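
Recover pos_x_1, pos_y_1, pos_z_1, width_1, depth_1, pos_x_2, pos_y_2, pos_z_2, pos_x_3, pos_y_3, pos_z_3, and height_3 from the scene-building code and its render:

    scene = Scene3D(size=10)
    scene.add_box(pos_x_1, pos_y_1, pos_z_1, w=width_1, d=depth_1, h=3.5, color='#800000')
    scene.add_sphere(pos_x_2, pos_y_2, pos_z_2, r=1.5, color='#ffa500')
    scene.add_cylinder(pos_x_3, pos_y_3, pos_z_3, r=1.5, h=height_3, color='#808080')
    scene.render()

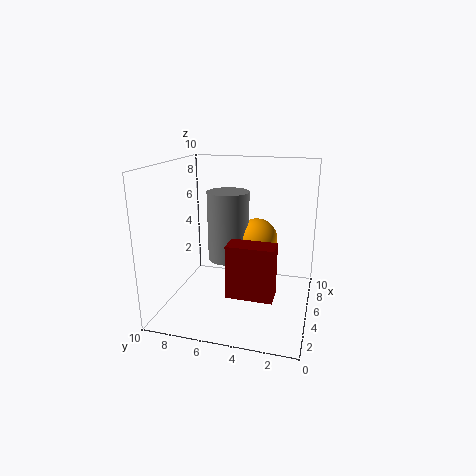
pos_x_1 = 2
pos_y_1 = 2
pos_z_1 = 2
width_1 = 1.5
depth_1 = 3
pos_x_2 = 6.5
pos_y_2 = 4
pos_z_2 = 4.5
pos_x_3 = 6
pos_y_3 = 6
pos_z_3 = 3
height_3 = 5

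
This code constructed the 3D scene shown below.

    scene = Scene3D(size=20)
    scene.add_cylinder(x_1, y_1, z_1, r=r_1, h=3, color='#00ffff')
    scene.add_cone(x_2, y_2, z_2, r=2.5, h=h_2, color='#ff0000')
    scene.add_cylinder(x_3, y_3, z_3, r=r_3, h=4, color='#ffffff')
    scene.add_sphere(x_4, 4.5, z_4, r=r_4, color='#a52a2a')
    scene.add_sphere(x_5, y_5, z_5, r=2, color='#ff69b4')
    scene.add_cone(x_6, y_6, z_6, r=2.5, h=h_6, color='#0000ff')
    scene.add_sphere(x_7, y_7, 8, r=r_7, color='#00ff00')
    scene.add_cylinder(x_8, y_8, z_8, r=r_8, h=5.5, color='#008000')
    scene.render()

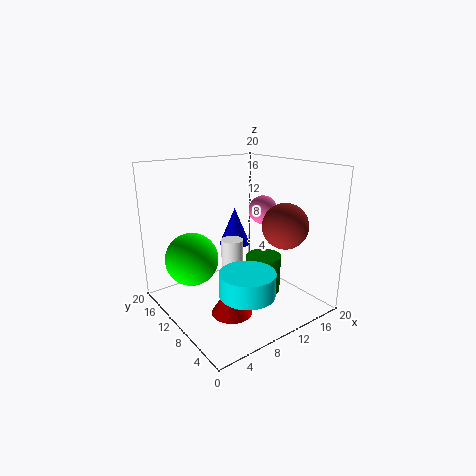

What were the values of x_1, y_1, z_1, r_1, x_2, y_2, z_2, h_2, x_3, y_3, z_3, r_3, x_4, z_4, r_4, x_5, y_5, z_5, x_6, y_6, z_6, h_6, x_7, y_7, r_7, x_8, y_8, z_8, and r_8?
x_1 = 7
y_1 = 4
z_1 = 5
r_1 = 3.5
x_2 = 5
y_2 = 4.5
z_2 = 3
h_2 = 4
x_3 = 9
y_3 = 10
z_3 = 6
r_3 = 1.5
x_4 = 13.5
z_4 = 12.5
r_4 = 3
x_5 = 14
y_5 = 9.5
z_5 = 13.5
x_6 = 14.5
y_6 = 17
z_6 = 6
h_6 = 6
x_7 = 3.5
y_7 = 11.5
r_7 = 3.5
x_8 = 13.5
y_8 = 8.5
z_8 = 1.5
r_8 = 2.5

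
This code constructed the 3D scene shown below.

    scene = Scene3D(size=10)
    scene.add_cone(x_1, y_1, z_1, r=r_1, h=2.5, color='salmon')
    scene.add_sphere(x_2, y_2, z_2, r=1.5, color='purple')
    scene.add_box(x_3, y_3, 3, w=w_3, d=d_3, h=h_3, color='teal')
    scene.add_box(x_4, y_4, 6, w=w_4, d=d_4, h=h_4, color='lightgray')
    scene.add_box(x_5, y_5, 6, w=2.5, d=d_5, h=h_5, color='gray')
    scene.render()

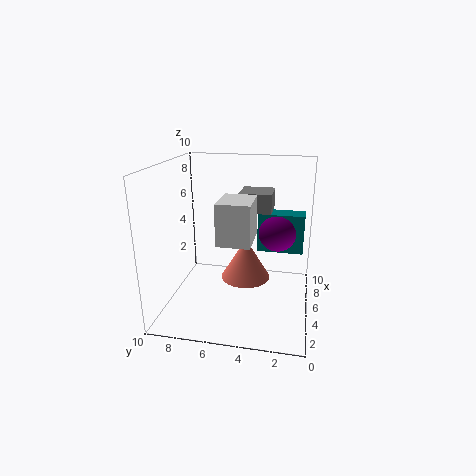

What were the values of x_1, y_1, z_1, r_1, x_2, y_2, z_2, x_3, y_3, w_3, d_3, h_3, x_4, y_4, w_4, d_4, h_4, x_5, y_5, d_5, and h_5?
x_1 = 2.5, y_1 = 4, z_1 = 3.5, r_1 = 1.5, x_2 = 8, y_2 = 2.5, z_2 = 4.5, x_3 = 7.5, y_3 = 0.5, w_3 = 1.5, d_3 = 3.5, h_3 = 3, x_4 = 1, y_4 = 3.5, w_4 = 2.5, d_4 = 2, h_4 = 2.5, x_5 = 7.5, y_5 = 3, d_5 = 2.5, h_5 = 1.5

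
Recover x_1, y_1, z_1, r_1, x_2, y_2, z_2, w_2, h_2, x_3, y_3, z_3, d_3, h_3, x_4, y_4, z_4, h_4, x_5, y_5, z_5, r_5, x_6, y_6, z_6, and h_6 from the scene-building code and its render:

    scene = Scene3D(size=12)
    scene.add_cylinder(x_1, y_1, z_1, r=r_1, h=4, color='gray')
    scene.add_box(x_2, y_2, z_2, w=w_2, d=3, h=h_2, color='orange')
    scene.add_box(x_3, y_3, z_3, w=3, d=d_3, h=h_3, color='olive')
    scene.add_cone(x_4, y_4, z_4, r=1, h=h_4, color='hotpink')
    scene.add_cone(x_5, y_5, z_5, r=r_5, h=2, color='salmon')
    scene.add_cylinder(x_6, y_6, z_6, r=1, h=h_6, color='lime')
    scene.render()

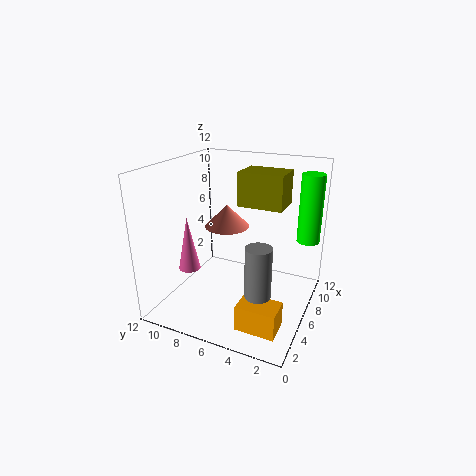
x_1 = 3; y_1 = 3; z_1 = 3; r_1 = 1; x_2 = 1; y_2 = 1; z_2 = 1; w_2 = 2; h_2 = 2; x_3 = 8; y_3 = 3; z_3 = 8; d_3 = 4; h_3 = 3; x_4 = 6; y_4 = 11; z_4 = 2; h_4 = 5; x_5 = 8; y_5 = 8; z_5 = 6; r_5 = 2; x_6 = 10; y_6 = 1; z_6 = 5; h_6 = 6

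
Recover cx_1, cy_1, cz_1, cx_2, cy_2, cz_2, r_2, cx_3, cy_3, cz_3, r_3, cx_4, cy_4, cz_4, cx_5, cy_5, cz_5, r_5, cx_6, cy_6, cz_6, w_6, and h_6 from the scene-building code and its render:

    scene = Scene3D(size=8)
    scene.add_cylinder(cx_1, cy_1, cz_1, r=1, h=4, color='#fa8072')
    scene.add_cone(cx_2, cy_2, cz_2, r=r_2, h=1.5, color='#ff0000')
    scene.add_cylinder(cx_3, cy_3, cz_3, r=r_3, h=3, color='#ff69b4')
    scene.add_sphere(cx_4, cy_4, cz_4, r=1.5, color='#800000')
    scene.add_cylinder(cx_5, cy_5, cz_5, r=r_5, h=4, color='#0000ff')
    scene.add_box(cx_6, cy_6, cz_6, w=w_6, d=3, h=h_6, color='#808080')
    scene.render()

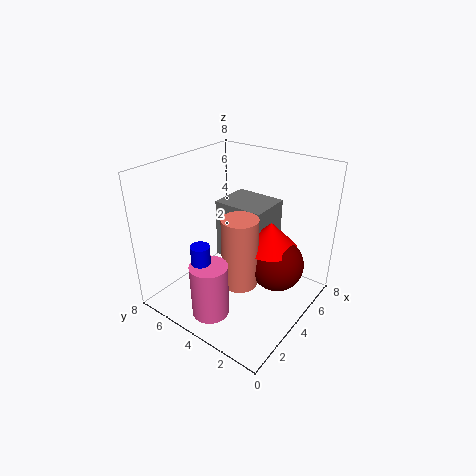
cx_1 = 3.5
cy_1 = 3.5
cz_1 = 1.5
cx_2 = 5
cy_2 = 2.5
cz_2 = 3.5
r_2 = 1.5
cx_3 = 1.5
cy_3 = 4
cz_3 = 0.5
r_3 = 1
cx_4 = 5
cy_4 = 2
cz_4 = 2.5
cx_5 = 1.5
cy_5 = 4.5
cz_5 = 0.5
r_5 = 0.5
cx_6 = 4.5
cy_6 = 3
cz_6 = 2
w_6 = 2.5
h_6 = 3.5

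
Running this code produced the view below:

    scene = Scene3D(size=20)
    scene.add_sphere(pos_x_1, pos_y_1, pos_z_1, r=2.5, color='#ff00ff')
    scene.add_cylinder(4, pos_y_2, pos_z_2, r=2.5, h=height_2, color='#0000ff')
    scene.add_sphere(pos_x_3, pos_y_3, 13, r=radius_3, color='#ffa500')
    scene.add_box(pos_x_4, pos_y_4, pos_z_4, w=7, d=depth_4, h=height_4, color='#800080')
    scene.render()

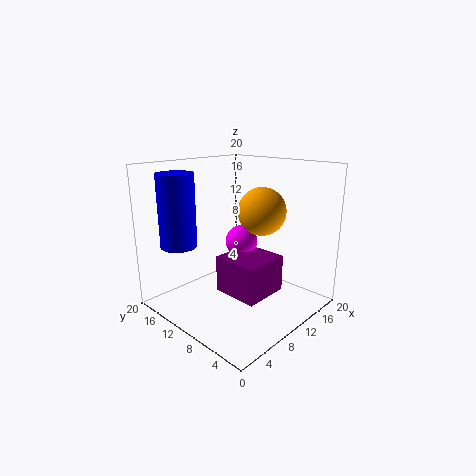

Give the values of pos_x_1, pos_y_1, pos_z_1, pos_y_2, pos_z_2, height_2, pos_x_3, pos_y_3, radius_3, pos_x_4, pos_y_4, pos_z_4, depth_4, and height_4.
pos_x_1 = 14.5
pos_y_1 = 13.5
pos_z_1 = 7.5
pos_y_2 = 15.5
pos_z_2 = 9
height_2 = 10
pos_x_3 = 14.5
pos_y_3 = 9.5
radius_3 = 3.5
pos_x_4 = 9
pos_y_4 = 6.5
pos_z_4 = 1
depth_4 = 7
height_4 = 5.5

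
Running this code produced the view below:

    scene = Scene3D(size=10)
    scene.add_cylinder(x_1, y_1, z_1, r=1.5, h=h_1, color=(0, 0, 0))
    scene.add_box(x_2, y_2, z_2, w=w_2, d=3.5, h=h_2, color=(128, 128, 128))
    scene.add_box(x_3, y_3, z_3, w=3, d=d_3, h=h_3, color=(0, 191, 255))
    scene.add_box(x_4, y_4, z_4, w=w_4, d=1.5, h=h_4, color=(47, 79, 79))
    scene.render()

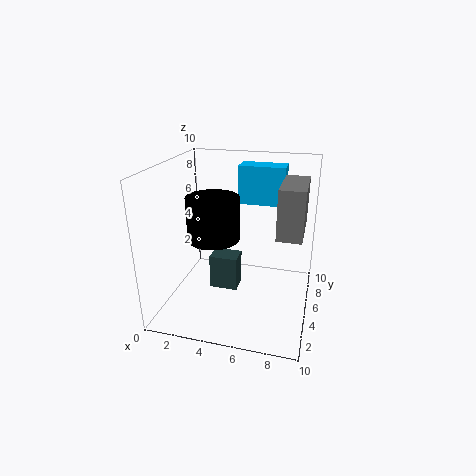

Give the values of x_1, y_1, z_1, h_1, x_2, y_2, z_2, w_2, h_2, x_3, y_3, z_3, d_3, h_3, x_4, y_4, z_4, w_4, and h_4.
x_1 = 4.5, y_1 = 1.5, z_1 = 6.5, h_1 = 2.5, x_2 = 8, y_2 = 2, z_2 = 6.5, w_2 = 1.5, h_2 = 3, x_3 = 5, y_3 = 5, z_3 = 7.5, d_3 = 1.5, h_3 = 2.5, x_4 = 3, y_4 = 4.5, z_4 = 1, w_4 = 2, h_4 = 2.5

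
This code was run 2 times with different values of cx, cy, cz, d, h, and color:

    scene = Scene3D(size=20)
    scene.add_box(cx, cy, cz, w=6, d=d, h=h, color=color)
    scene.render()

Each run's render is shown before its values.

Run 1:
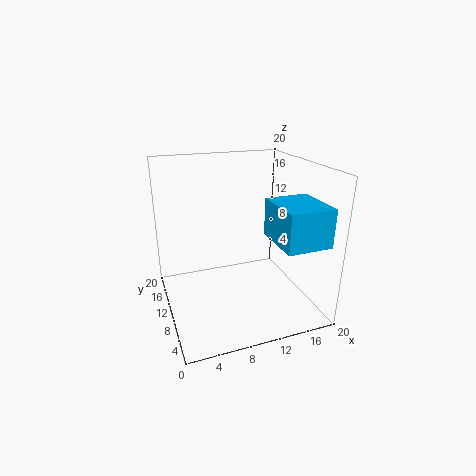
cx = 13
cy = 1
cz = 11
d = 7
h = 5
color = 'deepskyblue'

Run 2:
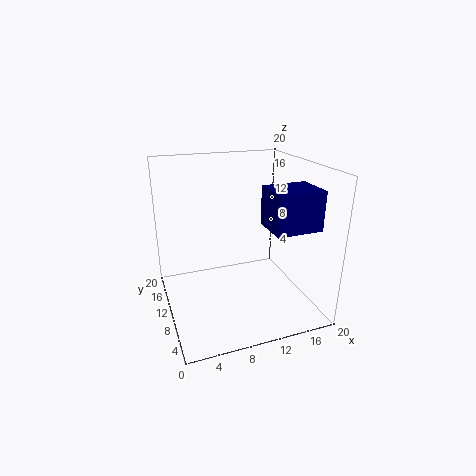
cx = 12
cy = 2
cz = 13
d = 5
h = 5
color = 'navy'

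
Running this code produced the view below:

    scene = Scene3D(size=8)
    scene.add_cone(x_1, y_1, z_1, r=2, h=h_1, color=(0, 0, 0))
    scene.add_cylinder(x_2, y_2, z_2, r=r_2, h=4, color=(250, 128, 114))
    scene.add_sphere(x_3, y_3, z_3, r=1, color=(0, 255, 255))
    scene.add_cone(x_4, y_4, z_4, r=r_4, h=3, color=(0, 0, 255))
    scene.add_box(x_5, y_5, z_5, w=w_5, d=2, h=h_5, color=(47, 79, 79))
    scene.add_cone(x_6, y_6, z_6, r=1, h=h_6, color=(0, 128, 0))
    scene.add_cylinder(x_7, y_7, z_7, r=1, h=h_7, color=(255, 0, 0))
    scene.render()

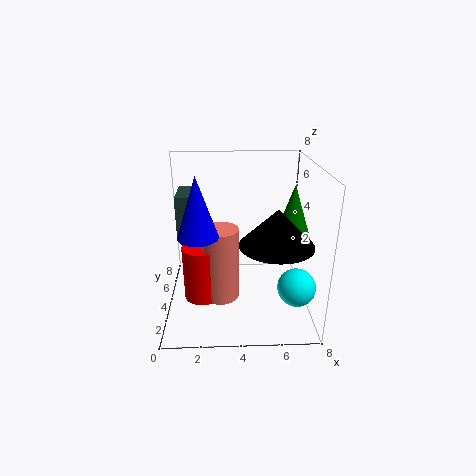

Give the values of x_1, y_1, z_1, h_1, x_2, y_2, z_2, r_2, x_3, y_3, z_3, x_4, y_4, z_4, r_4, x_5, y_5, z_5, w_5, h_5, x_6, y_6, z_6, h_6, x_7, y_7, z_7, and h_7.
x_1 = 6; y_1 = 3; z_1 = 4; h_1 = 2; x_2 = 3; y_2 = 3; z_2 = 1; r_2 = 1; x_3 = 7; y_3 = 2; z_3 = 2; x_4 = 2; y_4 = 2; z_4 = 5; r_4 = 1; x_5 = 1; y_5 = 2; z_5 = 5; w_5 = 1; h_5 = 2; x_6 = 7; y_6 = 4; z_6 = 4; h_6 = 3; x_7 = 2; y_7 = 3; z_7 = 1; h_7 = 3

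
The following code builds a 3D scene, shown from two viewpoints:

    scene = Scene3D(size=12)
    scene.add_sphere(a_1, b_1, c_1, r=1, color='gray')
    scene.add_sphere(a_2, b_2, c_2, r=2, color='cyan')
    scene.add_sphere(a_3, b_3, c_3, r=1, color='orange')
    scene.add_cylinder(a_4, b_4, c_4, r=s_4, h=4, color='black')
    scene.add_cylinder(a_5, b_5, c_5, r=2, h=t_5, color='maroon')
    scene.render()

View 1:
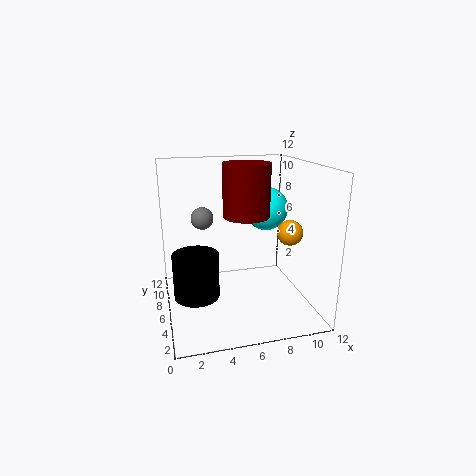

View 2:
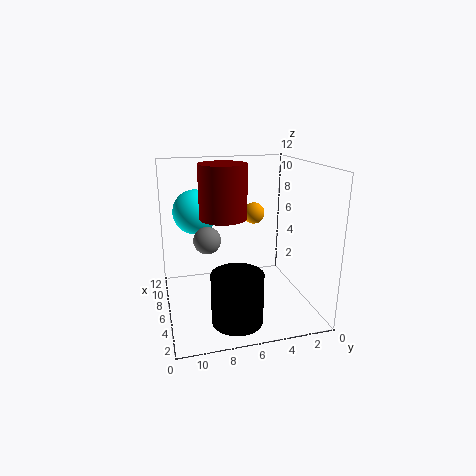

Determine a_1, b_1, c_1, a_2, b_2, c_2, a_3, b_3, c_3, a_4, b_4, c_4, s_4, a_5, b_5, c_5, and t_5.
a_1 = 3.5; b_1 = 9; c_1 = 7; a_2 = 9.5; b_2 = 9; c_2 = 7.5; a_3 = 9.5; b_3 = 3.5; c_3 = 7; a_4 = 2.5; b_4 = 7; c_4 = 0.5; s_4 = 2; a_5 = 7; b_5 = 7; c_5 = 7.5; t_5 = 4.5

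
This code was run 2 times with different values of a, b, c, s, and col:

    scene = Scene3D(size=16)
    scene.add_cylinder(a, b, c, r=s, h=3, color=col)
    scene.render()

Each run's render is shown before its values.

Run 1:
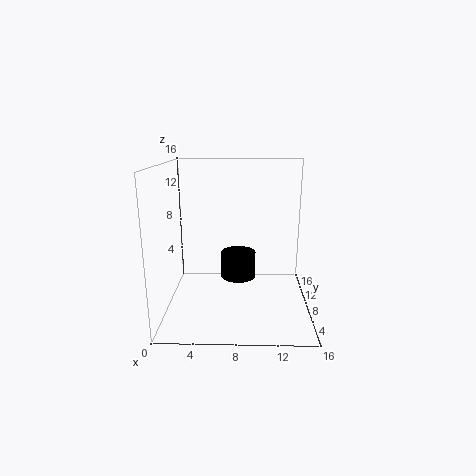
a = 8
b = 9
c = 3
s = 2
col = 'black'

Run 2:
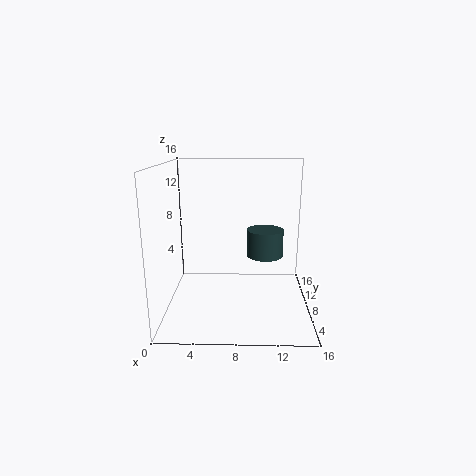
a = 11
b = 8
c = 6
s = 2
col = 'darkslategray'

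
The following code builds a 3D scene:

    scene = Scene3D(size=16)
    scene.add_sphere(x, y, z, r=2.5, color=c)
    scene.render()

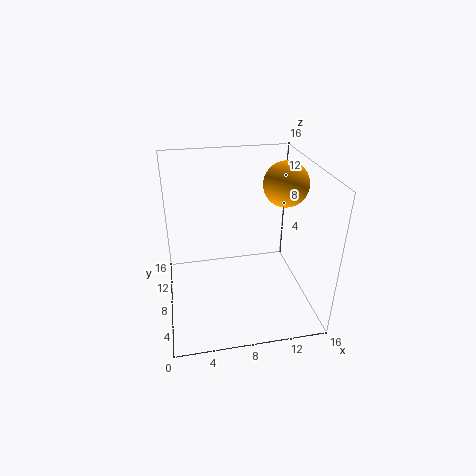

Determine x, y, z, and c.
x = 13.5, y = 9, z = 13.5, c = 'orange'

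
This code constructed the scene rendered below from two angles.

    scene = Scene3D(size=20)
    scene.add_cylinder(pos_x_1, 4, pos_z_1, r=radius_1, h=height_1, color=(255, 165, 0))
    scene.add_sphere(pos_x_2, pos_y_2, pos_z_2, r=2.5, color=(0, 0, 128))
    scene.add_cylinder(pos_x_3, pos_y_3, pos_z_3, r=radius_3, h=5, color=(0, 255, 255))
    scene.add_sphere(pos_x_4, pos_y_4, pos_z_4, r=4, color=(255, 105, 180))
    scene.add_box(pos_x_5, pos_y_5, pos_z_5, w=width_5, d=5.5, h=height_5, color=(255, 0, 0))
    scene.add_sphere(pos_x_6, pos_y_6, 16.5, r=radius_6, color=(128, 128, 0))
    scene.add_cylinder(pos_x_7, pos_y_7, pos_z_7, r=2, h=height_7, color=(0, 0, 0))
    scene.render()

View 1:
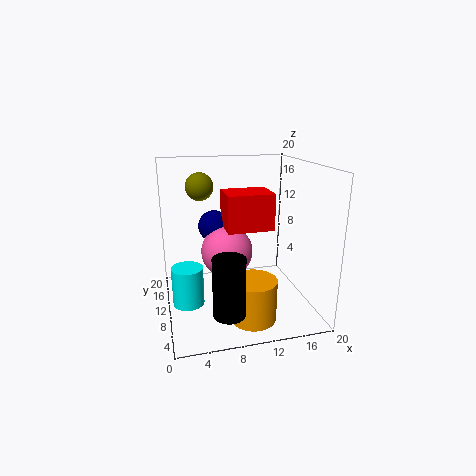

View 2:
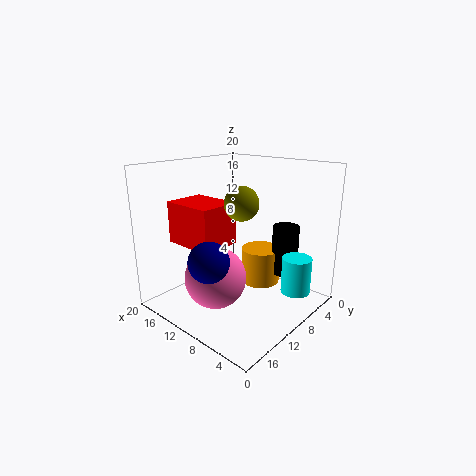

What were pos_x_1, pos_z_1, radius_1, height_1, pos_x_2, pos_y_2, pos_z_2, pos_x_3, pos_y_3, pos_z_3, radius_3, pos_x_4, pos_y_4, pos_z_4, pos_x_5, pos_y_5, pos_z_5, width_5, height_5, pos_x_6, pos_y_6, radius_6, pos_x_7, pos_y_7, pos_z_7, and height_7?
pos_x_1 = 10.5
pos_z_1 = 1
radius_1 = 3
height_1 = 5.5
pos_x_2 = 8
pos_y_2 = 17.5
pos_z_2 = 9.5
pos_x_3 = 2.5
pos_y_3 = 6.5
pos_z_3 = 3
radius_3 = 2
pos_x_4 = 9.5
pos_y_4 = 15
pos_z_4 = 6
pos_x_5 = 9
pos_y_5 = 11.5
pos_z_5 = 10
width_5 = 7
height_5 = 5.5
pos_x_6 = 5.5
pos_y_6 = 14.5
radius_6 = 2
pos_x_7 = 7
pos_y_7 = 2.5
pos_z_7 = 3
height_7 = 7.5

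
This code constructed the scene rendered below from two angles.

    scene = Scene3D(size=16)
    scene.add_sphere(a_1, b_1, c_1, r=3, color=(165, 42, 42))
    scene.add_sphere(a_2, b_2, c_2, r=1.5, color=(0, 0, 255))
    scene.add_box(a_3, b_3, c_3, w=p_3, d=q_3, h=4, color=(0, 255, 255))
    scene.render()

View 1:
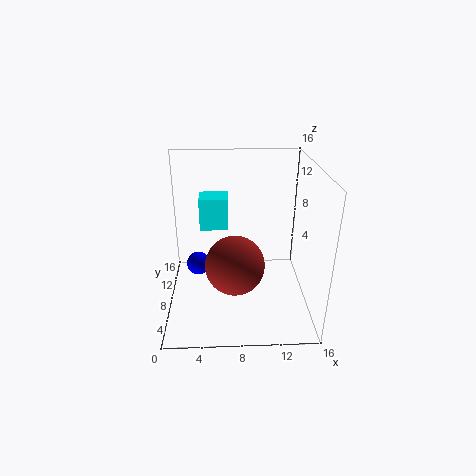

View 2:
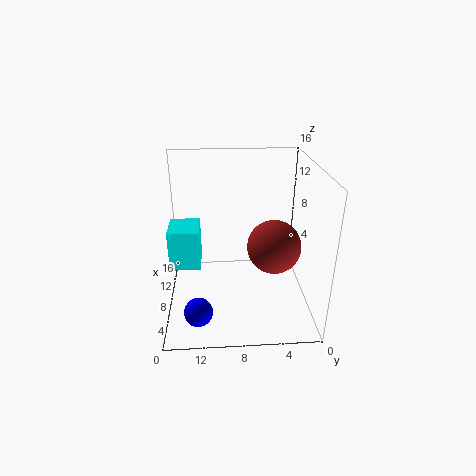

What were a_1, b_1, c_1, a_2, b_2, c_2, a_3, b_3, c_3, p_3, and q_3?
a_1 = 7.5
b_1 = 4
c_1 = 7
a_2 = 3
b_2 = 12.5
c_2 = 2
a_3 = 3.5
b_3 = 12
c_3 = 7
p_3 = 3.5
q_3 = 3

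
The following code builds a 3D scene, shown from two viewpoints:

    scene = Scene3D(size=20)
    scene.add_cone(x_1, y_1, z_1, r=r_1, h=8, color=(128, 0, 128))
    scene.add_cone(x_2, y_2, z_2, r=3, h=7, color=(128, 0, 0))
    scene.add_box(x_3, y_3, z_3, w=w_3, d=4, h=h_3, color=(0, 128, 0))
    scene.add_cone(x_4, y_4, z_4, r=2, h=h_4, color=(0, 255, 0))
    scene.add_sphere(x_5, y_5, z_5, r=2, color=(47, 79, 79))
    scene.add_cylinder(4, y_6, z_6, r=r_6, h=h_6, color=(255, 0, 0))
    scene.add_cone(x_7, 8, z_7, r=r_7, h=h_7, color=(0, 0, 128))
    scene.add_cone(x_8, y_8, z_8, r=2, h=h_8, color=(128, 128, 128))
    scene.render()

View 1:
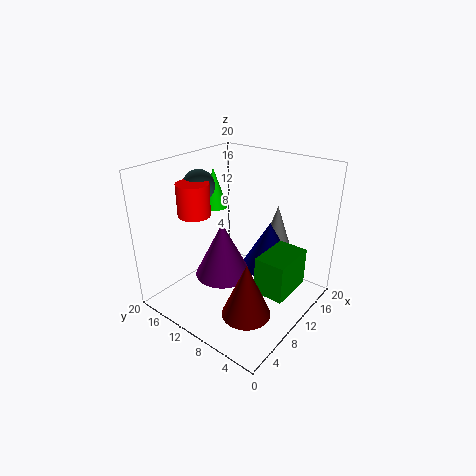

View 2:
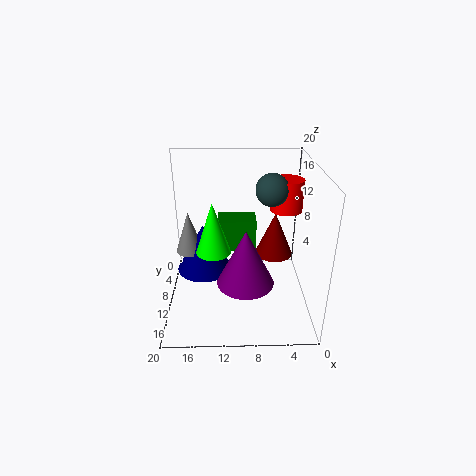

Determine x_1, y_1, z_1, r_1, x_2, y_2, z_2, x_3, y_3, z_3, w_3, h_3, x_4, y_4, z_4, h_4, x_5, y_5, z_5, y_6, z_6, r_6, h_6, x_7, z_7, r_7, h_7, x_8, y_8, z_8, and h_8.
x_1 = 9
y_1 = 12
z_1 = 4
r_1 = 4
x_2 = 4
y_2 = 4
z_2 = 4
x_3 = 7
y_3 = 1
z_3 = 5
w_3 = 6
h_3 = 5
x_4 = 13
y_4 = 17
z_4 = 12
h_4 = 6
x_5 = 6
y_5 = 13
z_5 = 18
y_6 = 12
z_6 = 15
r_6 = 2
h_6 = 4
x_7 = 15
z_7 = 4
r_7 = 4
h_7 = 7
x_8 = 17
y_8 = 8
z_8 = 7
h_8 = 6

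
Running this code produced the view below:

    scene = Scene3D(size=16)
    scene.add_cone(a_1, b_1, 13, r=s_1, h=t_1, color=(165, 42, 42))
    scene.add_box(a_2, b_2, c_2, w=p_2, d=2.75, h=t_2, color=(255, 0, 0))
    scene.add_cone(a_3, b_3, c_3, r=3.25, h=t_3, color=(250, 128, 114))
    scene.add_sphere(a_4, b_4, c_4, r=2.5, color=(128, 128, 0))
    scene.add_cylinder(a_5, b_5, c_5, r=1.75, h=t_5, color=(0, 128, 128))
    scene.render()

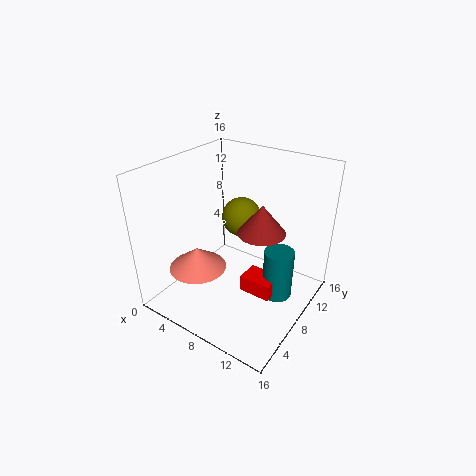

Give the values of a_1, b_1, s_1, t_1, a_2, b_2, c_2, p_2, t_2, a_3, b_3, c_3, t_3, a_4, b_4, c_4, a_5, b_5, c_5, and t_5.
a_1 = 13.75, b_1 = 3, s_1 = 2, t_1 = 2.5, a_2 = 8.5, b_2 = 7.75, c_2 = 1, p_2 = 3.75, t_2 = 2, a_3 = 4.25, b_3 = 5.25, c_3 = 4.25, t_3 = 2.5, a_4 = 5, b_4 = 13.25, c_4 = 7.5, a_5 = 12, b_5 = 10.5, c_5 = 0.25, t_5 = 6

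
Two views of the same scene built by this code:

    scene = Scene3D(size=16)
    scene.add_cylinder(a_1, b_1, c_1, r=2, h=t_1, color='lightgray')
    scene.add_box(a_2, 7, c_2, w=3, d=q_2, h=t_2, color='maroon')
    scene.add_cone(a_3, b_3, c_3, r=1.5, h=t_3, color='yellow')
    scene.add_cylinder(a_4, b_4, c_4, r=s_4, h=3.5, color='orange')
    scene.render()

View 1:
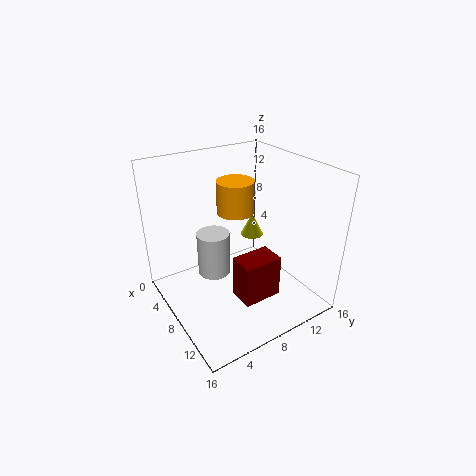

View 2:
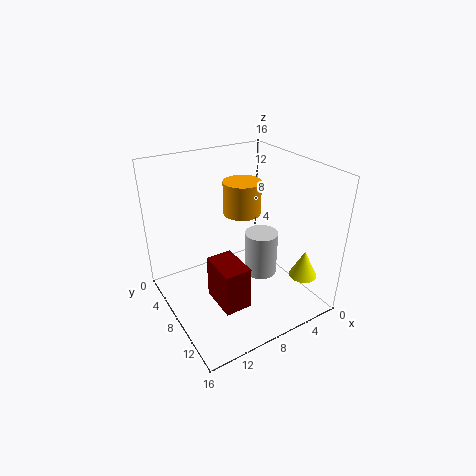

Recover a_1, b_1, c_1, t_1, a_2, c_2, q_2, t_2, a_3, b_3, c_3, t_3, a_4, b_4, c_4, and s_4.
a_1 = 4
b_1 = 7
c_1 = 1.5
t_1 = 5.5
a_2 = 8.5
c_2 = 1
q_2 = 4.5
t_2 = 5
a_3 = 3
b_3 = 13.5
c_3 = 4.5
t_3 = 3
a_4 = 7.5
b_4 = 8
c_4 = 11
s_4 = 2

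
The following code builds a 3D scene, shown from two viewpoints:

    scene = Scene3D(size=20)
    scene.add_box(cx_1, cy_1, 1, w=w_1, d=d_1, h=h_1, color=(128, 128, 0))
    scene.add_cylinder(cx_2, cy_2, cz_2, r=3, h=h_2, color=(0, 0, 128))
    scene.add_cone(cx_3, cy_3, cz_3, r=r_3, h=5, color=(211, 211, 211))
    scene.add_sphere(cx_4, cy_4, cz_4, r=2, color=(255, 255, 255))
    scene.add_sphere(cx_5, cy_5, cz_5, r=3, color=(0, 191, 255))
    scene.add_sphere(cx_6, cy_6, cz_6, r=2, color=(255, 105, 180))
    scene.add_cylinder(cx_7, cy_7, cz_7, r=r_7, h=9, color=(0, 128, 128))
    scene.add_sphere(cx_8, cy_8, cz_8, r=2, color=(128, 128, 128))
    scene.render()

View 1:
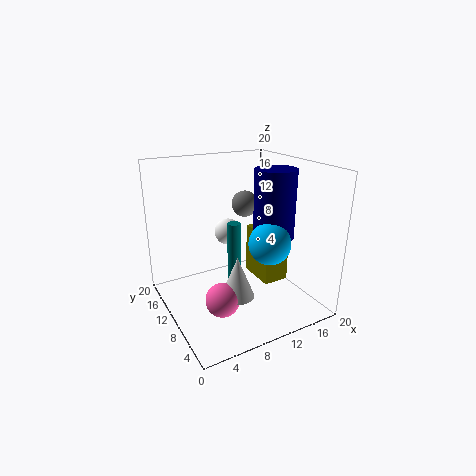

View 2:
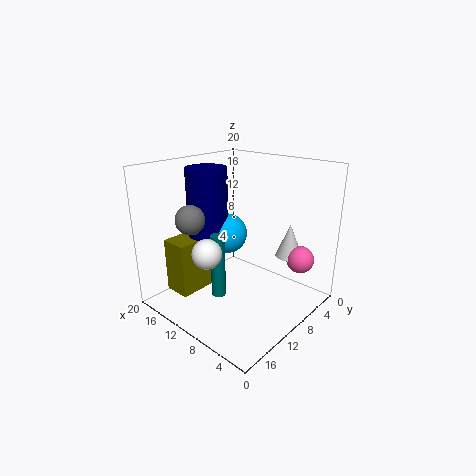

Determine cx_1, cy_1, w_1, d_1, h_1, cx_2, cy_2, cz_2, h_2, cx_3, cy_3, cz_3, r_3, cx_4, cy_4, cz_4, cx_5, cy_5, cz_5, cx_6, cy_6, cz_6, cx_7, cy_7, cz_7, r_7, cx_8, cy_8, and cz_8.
cx_1 = 15
cy_1 = 10
w_1 = 4
d_1 = 6
h_1 = 8
cx_2 = 16
cy_2 = 10
cz_2 = 9
h_2 = 10
cx_3 = 6
cy_3 = 3
cz_3 = 6
r_3 = 2
cx_4 = 11
cy_4 = 15
cz_4 = 9
cx_5 = 14
cy_5 = 8
cz_5 = 9
cx_6 = 4
cy_6 = 3
cz_6 = 6
cx_7 = 11
cy_7 = 13
cz_7 = 2
r_7 = 1
cx_8 = 14
cy_8 = 15
cz_8 = 13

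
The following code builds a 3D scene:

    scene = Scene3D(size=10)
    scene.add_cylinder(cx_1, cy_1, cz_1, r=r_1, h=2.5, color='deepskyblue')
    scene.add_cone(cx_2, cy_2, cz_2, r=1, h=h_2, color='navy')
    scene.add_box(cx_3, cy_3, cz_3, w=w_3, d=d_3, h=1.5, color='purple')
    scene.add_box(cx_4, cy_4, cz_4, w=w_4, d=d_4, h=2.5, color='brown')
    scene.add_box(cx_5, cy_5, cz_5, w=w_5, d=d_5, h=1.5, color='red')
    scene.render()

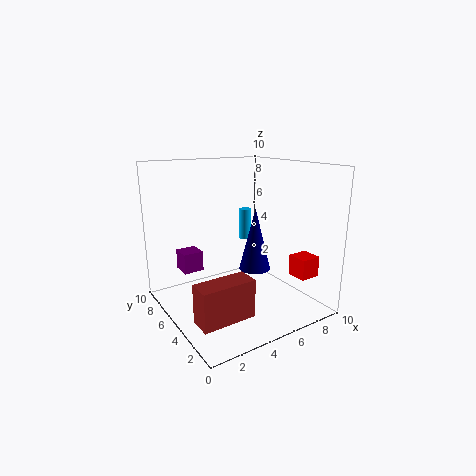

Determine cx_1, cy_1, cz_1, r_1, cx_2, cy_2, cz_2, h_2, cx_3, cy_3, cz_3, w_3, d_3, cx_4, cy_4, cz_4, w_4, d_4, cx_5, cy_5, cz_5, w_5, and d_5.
cx_1 = 8
cy_1 = 8.5
cz_1 = 3.5
r_1 = 0.5
cx_2 = 5
cy_2 = 3
cz_2 = 3.5
h_2 = 4
cx_3 = 2
cy_3 = 7.5
cz_3 = 2
w_3 = 1.5
d_3 = 1.5
cx_4 = 0.5
cy_4 = 1.5
cz_4 = 1
w_4 = 3.5
d_4 = 1.5
cx_5 = 8.5
cy_5 = 2
cz_5 = 2
w_5 = 1.5
d_5 = 1.5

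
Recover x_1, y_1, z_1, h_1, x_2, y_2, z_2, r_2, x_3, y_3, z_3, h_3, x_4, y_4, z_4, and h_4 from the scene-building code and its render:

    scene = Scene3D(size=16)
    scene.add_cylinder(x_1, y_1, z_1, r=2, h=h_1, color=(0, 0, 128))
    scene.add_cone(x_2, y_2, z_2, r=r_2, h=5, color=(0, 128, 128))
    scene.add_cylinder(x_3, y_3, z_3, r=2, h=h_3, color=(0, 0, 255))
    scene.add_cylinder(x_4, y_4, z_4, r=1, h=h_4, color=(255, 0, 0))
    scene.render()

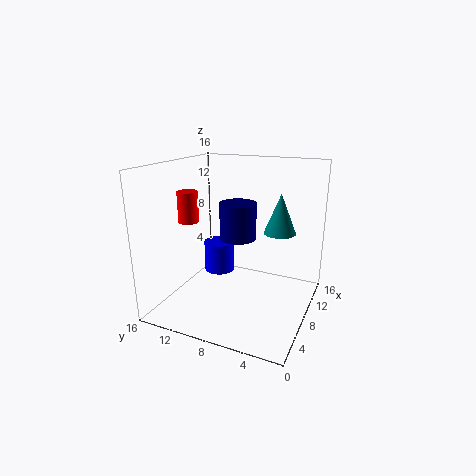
x_1 = 8; y_1 = 8; z_1 = 8; h_1 = 4; x_2 = 14; y_2 = 5; z_2 = 7; r_2 = 2; x_3 = 13; y_3 = 13; z_3 = 1; h_3 = 4; x_4 = 3; y_4 = 11; z_4 = 11; h_4 = 3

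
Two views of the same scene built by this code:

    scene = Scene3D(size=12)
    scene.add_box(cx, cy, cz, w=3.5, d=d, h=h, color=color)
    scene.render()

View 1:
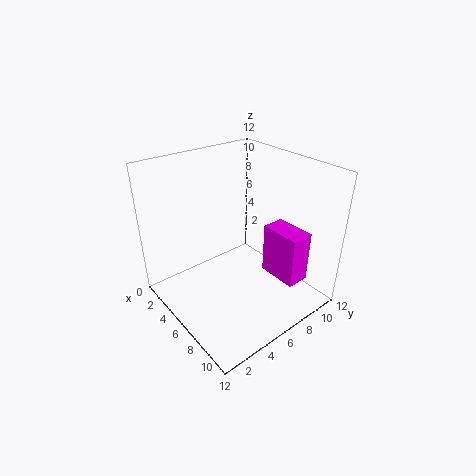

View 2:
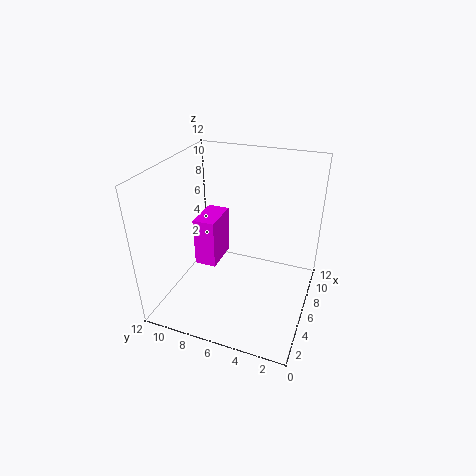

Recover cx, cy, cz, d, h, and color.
cx = 6.5; cy = 8.5; cz = 2; d = 2; h = 4.5; color = 'magenta'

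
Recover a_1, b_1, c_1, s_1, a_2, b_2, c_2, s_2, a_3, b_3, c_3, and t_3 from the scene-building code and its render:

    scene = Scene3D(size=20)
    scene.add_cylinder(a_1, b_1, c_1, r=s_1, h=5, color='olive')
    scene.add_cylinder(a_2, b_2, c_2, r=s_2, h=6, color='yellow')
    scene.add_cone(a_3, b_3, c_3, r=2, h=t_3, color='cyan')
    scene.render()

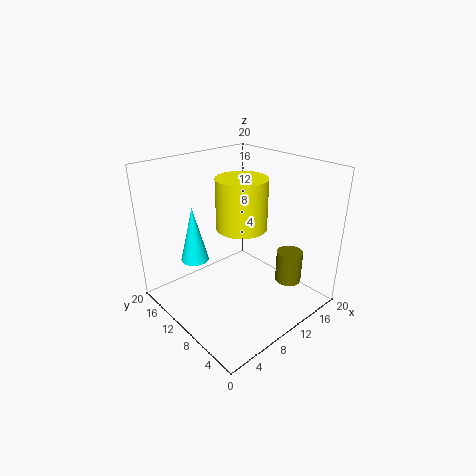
a_1 = 18
b_1 = 7
c_1 = 1
s_1 = 2
a_2 = 7
b_2 = 6
c_2 = 14
s_2 = 3
a_3 = 6
b_3 = 15
c_3 = 6
t_3 = 8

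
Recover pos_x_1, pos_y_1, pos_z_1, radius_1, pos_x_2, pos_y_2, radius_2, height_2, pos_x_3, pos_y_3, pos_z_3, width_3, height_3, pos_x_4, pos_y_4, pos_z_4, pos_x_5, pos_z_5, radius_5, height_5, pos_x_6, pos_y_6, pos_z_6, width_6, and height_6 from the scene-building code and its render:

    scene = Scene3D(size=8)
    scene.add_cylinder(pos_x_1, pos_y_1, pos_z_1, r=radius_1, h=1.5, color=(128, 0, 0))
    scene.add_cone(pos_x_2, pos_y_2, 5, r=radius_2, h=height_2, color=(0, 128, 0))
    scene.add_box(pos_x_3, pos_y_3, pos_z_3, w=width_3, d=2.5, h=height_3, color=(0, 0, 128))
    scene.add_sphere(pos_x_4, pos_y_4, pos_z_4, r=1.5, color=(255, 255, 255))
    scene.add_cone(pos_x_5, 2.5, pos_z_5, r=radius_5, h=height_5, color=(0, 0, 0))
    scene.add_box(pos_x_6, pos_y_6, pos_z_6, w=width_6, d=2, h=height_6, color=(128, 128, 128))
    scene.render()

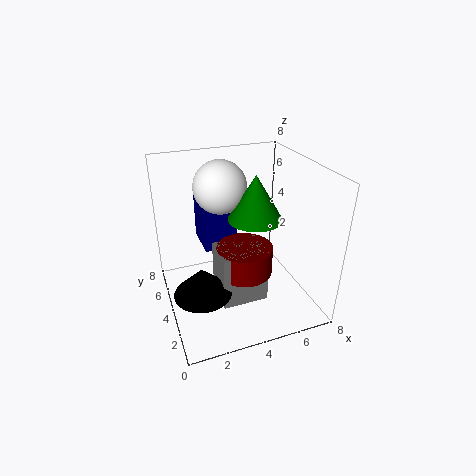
pos_x_1 = 4, pos_y_1 = 3, pos_z_1 = 2.5, radius_1 = 1.5, pos_x_2 = 5, pos_y_2 = 4, radius_2 = 1.5, height_2 = 2.5, pos_x_3 = 2.5, pos_y_3 = 5.5, pos_z_3 = 2.5, width_3 = 2, height_3 = 3, pos_x_4 = 3.5, pos_y_4 = 5.5, pos_z_4 = 6.5, pos_x_5 = 1.5, pos_z_5 = 2, radius_5 = 1.5, height_5 = 1.5, pos_x_6 = 2.5, pos_y_6 = 2, pos_z_6 = 1, width_6 = 2.5, height_6 = 3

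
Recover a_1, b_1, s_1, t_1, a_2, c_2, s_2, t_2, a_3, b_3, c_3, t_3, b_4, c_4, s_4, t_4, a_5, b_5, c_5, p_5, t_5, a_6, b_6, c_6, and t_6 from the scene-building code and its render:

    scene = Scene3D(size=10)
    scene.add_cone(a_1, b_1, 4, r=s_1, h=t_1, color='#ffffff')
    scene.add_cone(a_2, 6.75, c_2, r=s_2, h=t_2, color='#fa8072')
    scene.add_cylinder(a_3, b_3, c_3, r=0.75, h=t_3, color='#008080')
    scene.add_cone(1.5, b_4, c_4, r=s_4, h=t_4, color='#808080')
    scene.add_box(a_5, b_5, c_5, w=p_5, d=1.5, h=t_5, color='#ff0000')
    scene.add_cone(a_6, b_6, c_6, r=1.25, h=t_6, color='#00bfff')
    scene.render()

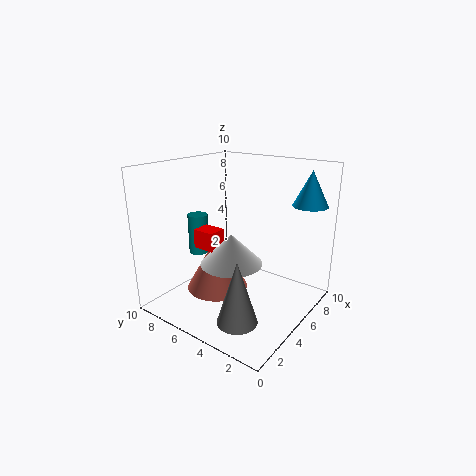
a_1 = 3.25; b_1 = 4.25; s_1 = 2; t_1 = 2; a_2 = 4.75; c_2 = 0.75; s_2 = 2.25; t_2 = 4; a_3 = 5; b_3 = 8.75; c_3 = 3; t_3 = 3; b_4 = 2.5; c_4 = 1.25; s_4 = 1.25; t_4 = 4; a_5 = 2.5; b_5 = 5.25; c_5 = 4.75; p_5 = 1.25; t_5 = 1.25; a_6 = 8.75; b_6 = 1.5; c_6 = 7; t_6 = 2.5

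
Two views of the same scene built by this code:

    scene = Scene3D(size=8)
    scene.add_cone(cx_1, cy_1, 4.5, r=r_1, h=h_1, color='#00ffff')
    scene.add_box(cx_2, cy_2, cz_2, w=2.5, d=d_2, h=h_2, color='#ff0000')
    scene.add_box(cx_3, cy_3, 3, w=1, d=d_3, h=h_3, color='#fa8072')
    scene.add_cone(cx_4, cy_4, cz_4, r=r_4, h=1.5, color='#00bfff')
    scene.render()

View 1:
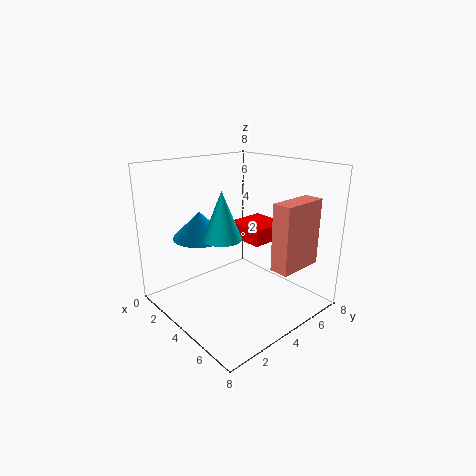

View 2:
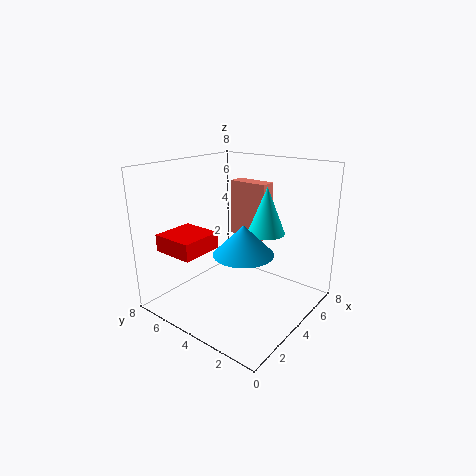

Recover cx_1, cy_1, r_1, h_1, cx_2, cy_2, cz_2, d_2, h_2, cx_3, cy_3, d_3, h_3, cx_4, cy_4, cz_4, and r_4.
cx_1 = 4.5, cy_1 = 2.5, r_1 = 1, h_1 = 2.5, cx_2 = 1.5, cy_2 = 5.5, cz_2 = 3, d_2 = 2.5, h_2 = 1, cx_3 = 6.5, cy_3 = 4, d_3 = 2.5, h_3 = 3.5, cx_4 = 2.5, cy_4 = 2.5, cz_4 = 4, r_4 = 1.5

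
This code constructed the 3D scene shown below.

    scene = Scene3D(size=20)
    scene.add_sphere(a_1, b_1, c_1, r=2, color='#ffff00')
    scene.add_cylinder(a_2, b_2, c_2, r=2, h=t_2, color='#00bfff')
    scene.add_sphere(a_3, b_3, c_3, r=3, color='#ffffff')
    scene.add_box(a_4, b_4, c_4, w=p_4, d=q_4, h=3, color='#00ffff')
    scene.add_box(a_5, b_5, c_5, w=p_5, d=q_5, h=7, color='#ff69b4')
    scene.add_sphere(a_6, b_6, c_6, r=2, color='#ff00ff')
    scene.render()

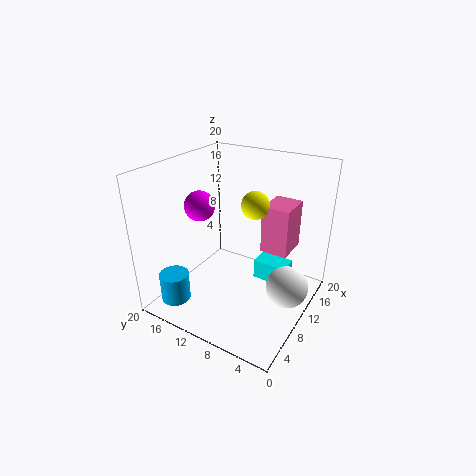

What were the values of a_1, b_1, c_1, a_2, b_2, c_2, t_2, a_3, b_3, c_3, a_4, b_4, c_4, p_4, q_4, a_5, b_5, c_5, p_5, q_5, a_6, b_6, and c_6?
a_1 = 13; b_1 = 9; c_1 = 14; a_2 = 3; b_2 = 16; c_2 = 2; t_2 = 4; a_3 = 12; b_3 = 3; c_3 = 3; a_4 = 13; b_4 = 4; c_4 = 2; p_4 = 3; q_4 = 5; a_5 = 13; b_5 = 4; c_5 = 7; p_5 = 5; q_5 = 4; a_6 = 7; b_6 = 14; c_6 = 15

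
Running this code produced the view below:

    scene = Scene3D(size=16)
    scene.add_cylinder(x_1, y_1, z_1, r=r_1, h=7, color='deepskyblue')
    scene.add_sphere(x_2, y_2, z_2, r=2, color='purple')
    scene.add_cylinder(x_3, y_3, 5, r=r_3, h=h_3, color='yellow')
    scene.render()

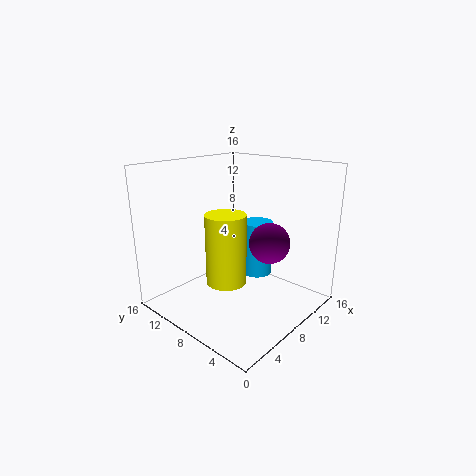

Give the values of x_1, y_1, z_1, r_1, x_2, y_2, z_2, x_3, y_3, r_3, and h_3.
x_1 = 14; y_1 = 10; z_1 = 1; r_1 = 2; x_2 = 7; y_2 = 3; z_2 = 9; x_3 = 4; y_3 = 6; r_3 = 2; h_3 = 7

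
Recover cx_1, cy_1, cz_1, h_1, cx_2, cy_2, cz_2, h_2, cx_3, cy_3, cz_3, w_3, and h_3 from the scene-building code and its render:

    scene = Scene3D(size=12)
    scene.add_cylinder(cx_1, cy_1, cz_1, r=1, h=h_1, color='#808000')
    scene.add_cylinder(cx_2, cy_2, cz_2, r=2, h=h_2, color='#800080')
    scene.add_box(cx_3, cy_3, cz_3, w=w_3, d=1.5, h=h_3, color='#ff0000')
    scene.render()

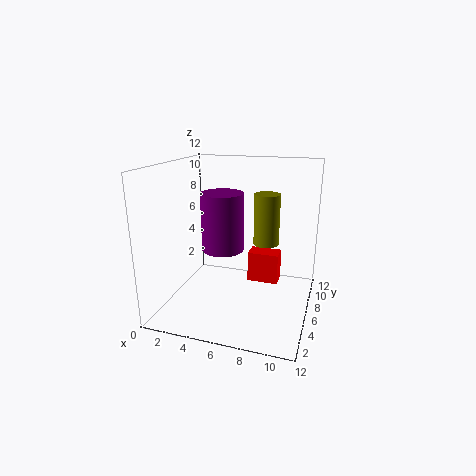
cx_1 = 8.5
cy_1 = 5.5
cz_1 = 6
h_1 = 4
cx_2 = 3.5
cy_2 = 9
cz_2 = 3.5
h_2 = 5.5
cx_3 = 7
cy_3 = 5.5
cz_3 = 2.5
w_3 = 2.5
h_3 = 2.5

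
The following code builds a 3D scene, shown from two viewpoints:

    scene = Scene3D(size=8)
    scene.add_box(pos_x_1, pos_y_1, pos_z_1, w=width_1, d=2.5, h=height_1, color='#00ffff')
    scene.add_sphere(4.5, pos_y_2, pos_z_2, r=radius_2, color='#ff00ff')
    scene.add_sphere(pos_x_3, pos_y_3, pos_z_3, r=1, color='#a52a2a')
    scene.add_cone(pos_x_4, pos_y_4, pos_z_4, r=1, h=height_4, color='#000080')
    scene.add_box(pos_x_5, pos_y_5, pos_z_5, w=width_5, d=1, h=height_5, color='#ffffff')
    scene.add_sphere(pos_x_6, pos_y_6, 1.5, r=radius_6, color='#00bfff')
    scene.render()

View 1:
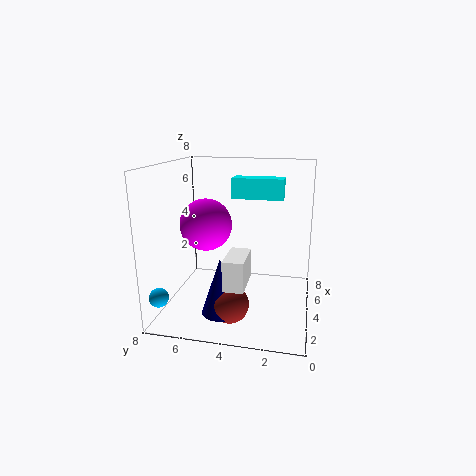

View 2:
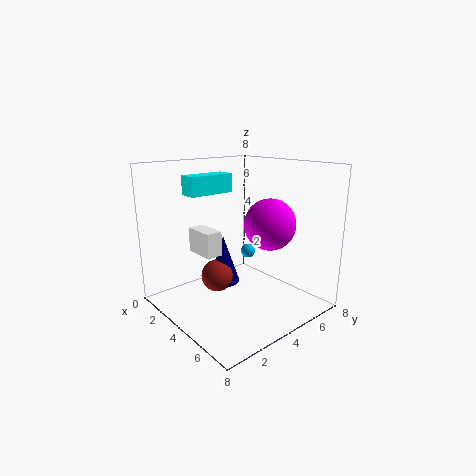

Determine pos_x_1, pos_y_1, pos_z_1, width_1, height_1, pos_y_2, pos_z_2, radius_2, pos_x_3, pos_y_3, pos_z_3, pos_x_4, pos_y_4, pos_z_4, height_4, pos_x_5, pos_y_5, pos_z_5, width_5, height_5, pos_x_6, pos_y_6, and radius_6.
pos_x_1 = 2.5; pos_y_1 = 1.5; pos_z_1 = 6.5; width_1 = 1; height_1 = 1; pos_y_2 = 6; pos_z_2 = 4.5; radius_2 = 1.5; pos_x_3 = 2; pos_y_3 = 4; pos_z_3 = 1; pos_x_4 = 2; pos_y_4 = 4.5; pos_z_4 = 0.5; height_4 = 3; pos_x_5 = 0.5; pos_y_5 = 3; pos_z_5 = 2.5; width_5 = 2; height_5 = 1.5; pos_x_6 = 1; pos_y_6 = 7.5; radius_6 = 0.5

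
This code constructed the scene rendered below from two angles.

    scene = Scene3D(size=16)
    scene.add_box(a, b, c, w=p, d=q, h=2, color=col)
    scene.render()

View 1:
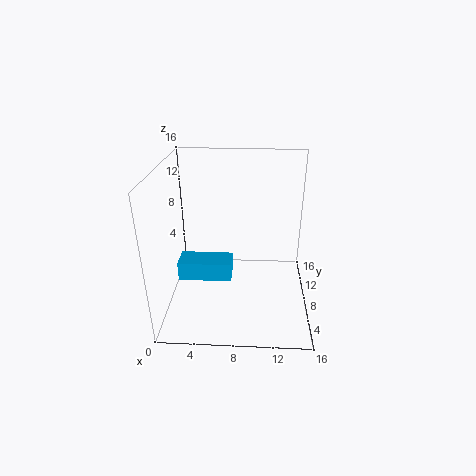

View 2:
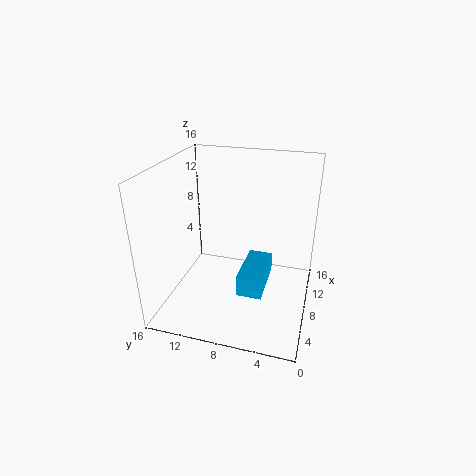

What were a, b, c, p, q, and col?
a = 2; b = 4; c = 5; p = 5.5; q = 2.5; col = 'deepskyblue'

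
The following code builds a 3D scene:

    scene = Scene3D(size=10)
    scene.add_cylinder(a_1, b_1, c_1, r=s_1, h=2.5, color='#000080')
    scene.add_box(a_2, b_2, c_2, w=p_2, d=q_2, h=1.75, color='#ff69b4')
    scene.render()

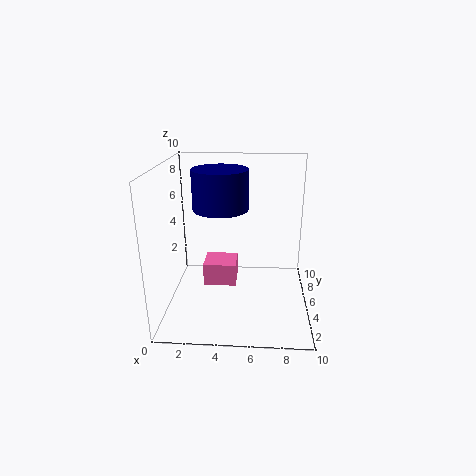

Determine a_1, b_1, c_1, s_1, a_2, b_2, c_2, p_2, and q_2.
a_1 = 4, b_1 = 3.75, c_1 = 7.5, s_1 = 1.75, a_2 = 2.25, b_2 = 6, c_2 = 0.5, p_2 = 2.5, q_2 = 2.25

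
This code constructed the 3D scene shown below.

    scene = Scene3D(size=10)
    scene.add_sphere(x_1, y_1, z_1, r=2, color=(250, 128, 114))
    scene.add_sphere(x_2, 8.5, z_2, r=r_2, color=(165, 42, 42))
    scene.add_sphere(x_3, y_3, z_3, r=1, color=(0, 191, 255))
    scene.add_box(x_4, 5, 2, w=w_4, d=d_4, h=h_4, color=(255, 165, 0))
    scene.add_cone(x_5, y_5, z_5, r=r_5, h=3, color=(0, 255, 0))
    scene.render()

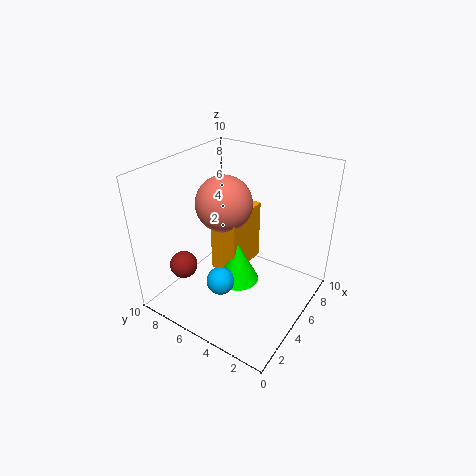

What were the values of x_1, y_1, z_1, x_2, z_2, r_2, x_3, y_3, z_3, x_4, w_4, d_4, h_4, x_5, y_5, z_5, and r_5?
x_1 = 5.5, y_1 = 6.5, z_1 = 7, x_2 = 3, z_2 = 2.5, r_2 = 1, x_3 = 3.5, y_3 = 5.5, z_3 = 2, x_4 = 4.5, w_4 = 3.5, d_4 = 2, h_4 = 4.5, x_5 = 5, y_5 = 5, z_5 = 1.5, r_5 = 1.5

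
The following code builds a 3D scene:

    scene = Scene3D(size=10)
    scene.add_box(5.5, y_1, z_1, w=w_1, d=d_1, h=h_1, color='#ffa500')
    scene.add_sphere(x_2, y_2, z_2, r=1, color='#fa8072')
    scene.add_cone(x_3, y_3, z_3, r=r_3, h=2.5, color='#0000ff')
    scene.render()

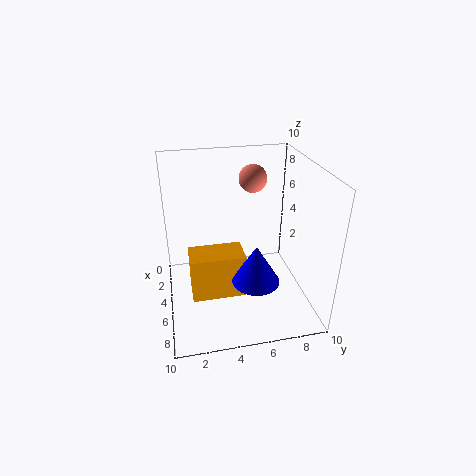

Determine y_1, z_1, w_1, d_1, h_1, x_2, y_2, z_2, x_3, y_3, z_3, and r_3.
y_1 = 1.5, z_1 = 2, w_1 = 2, d_1 = 3.5, h_1 = 3, x_2 = 3, y_2 = 6.5, z_2 = 8.5, x_3 = 8, y_3 = 5.5, z_3 = 3.5, r_3 = 1.5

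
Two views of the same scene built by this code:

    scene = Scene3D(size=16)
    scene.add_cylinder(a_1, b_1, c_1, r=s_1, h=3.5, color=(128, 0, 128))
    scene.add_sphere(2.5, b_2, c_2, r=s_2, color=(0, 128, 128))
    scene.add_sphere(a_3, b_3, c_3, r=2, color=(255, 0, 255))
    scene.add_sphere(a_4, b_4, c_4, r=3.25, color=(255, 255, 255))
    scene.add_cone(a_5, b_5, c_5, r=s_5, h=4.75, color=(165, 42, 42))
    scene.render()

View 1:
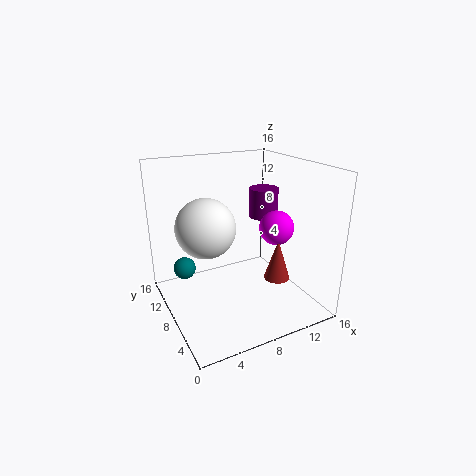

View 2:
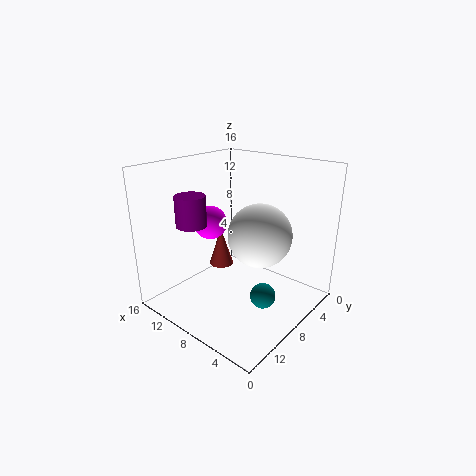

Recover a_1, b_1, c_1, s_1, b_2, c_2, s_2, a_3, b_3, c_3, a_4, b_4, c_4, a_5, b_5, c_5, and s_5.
a_1 = 12.75; b_1 = 10.5; c_1 = 9; s_1 = 1.75; b_2 = 10.75; c_2 = 4.25; s_2 = 1.25; a_3 = 12.75; b_3 = 7.5; c_3 = 8.5; a_4 = 4.5; b_4 = 8.75; c_4 = 9.5; a_5 = 12.25; b_5 = 6.25; c_5 = 2.75; s_5 = 1.5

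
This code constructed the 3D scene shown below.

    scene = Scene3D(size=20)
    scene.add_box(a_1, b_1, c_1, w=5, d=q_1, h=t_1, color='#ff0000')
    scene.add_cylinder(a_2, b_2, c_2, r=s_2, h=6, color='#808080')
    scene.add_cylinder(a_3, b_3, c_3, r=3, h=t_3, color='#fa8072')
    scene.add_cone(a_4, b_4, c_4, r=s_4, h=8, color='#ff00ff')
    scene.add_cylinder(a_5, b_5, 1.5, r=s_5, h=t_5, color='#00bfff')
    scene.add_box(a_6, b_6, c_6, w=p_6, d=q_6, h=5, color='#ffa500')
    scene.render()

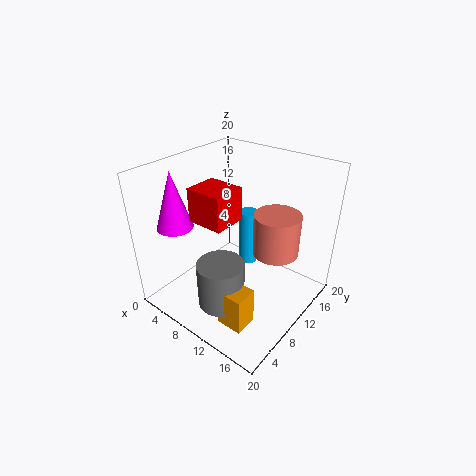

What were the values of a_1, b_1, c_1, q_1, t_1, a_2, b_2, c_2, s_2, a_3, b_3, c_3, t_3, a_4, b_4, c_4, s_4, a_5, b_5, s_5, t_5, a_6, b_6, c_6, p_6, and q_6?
a_1 = 6, b_1 = 5, c_1 = 13.5, q_1 = 4.5, t_1 = 4.5, a_2 = 12, b_2 = 4, c_2 = 4, s_2 = 3, a_3 = 15.5, b_3 = 11, c_3 = 9.5, t_3 = 5.5, a_4 = 3, b_4 = 5, c_4 = 11.5, s_4 = 2.5, a_5 = 7, b_5 = 16.5, s_5 = 1.5, t_5 = 9, a_6 = 13, b_6 = 2, c_6 = 2.5, p_6 = 3.5, q_6 = 3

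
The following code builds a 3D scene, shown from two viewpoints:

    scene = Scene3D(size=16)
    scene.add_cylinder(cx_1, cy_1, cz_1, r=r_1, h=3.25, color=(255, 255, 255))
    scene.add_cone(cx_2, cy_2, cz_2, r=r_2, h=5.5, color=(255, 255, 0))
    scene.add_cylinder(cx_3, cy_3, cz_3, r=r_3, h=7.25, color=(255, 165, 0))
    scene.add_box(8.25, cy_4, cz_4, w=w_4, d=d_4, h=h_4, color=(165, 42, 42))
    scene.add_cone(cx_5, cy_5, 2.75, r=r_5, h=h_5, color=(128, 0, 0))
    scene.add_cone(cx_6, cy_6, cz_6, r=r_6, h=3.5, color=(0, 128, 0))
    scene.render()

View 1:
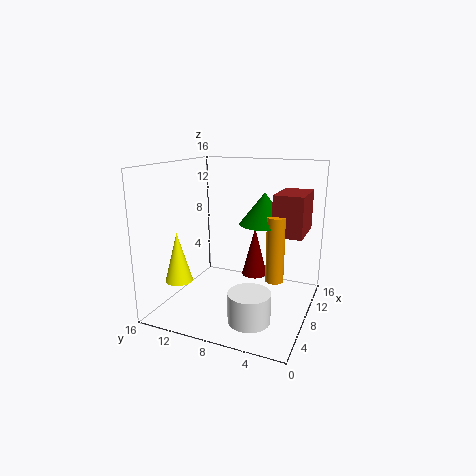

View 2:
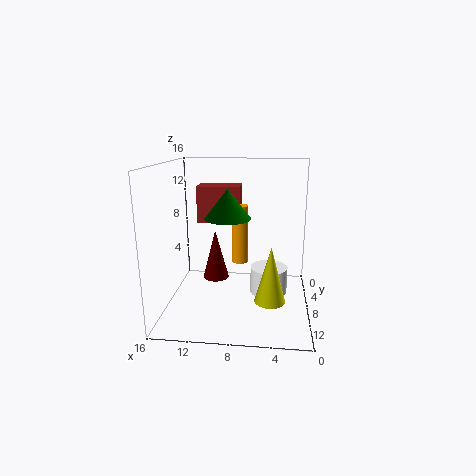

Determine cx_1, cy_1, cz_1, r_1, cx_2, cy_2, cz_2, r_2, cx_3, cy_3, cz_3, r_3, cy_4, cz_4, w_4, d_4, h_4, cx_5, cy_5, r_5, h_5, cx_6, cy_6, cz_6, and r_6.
cx_1 = 4.5, cy_1 = 5.25, cz_1 = 0.25, r_1 = 2.25, cx_2 = 4.25, cy_2 = 13.5, cz_2 = 3.5, r_2 = 1.5, cx_3 = 8.25, cy_3 = 3.75, cz_3 = 3.5, r_3 = 1, cy_4 = 1, cz_4 = 8.5, w_4 = 5.25, d_4 = 3.25, h_4 = 4.5, cx_5 = 10.75, cy_5 = 7, r_5 = 1.5, h_5 = 5.75, cx_6 = 9.5, cy_6 = 5.5, cz_6 = 9.5, r_6 = 2.75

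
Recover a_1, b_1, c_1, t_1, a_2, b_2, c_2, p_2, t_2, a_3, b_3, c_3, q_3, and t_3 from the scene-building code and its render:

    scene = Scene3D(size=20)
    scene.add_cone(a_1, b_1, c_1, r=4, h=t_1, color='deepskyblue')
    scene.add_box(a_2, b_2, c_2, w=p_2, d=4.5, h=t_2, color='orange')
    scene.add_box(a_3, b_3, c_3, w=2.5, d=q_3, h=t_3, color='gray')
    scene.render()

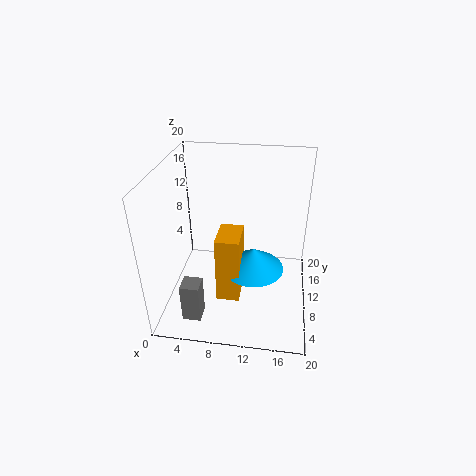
a_1 = 12.5, b_1 = 7, c_1 = 7.5, t_1 = 3, a_2 = 8, b_2 = 4, c_2 = 4, p_2 = 3, t_2 = 9, a_3 = 3.5, b_3 = 2.5, c_3 = 1, q_3 = 2.5, t_3 = 5.5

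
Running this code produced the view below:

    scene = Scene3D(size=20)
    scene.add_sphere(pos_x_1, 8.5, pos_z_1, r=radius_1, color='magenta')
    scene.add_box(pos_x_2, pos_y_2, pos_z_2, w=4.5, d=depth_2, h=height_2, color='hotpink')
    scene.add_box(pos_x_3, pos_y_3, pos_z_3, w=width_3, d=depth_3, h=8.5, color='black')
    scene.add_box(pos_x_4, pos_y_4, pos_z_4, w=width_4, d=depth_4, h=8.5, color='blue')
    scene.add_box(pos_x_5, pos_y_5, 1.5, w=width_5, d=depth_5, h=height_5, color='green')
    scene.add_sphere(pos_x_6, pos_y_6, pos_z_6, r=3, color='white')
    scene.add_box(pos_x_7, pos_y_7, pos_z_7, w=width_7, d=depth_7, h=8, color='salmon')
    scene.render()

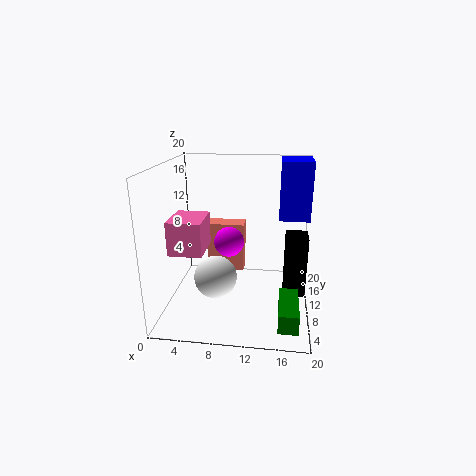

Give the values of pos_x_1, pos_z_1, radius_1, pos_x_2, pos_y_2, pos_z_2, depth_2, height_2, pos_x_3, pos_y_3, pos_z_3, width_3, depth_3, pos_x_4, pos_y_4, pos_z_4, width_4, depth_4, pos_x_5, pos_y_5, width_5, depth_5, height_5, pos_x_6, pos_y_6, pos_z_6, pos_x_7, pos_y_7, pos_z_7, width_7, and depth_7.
pos_x_1 = 9
pos_z_1 = 10
radius_1 = 2
pos_x_2 = 1.5
pos_y_2 = 5
pos_z_2 = 9
depth_2 = 5.5
height_2 = 4.5
pos_x_3 = 16.5
pos_y_3 = 8
pos_z_3 = 2.5
width_3 = 3
depth_3 = 3.5
pos_x_4 = 15.5
pos_y_4 = 13.5
pos_z_4 = 11.5
width_4 = 4.5
depth_4 = 6
pos_x_5 = 16
pos_y_5 = 1
width_5 = 2.5
depth_5 = 6.5
height_5 = 2.5
pos_x_6 = 7
pos_y_6 = 8.5
pos_z_6 = 4.5
pos_x_7 = 4
pos_y_7 = 16.5
pos_z_7 = 1.5
width_7 = 6
depth_7 = 3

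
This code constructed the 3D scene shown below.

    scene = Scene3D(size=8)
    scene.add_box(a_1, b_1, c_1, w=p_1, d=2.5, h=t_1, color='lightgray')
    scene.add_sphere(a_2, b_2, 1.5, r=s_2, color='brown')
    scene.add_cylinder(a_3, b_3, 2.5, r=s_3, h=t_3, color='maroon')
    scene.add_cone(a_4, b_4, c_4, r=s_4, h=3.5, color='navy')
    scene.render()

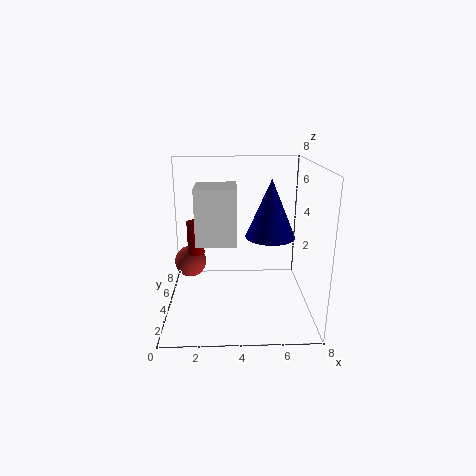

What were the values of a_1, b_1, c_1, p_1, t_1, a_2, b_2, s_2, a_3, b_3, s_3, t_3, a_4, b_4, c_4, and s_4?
a_1 = 1.5
b_1 = 5
c_1 = 3
p_1 = 2.5
t_1 = 3.5
a_2 = 1
b_2 = 6.5
s_2 = 1
a_3 = 1.5
b_3 = 5.5
s_3 = 0.5
t_3 = 2
a_4 = 6
b_4 = 5.5
c_4 = 3.5
s_4 = 1.5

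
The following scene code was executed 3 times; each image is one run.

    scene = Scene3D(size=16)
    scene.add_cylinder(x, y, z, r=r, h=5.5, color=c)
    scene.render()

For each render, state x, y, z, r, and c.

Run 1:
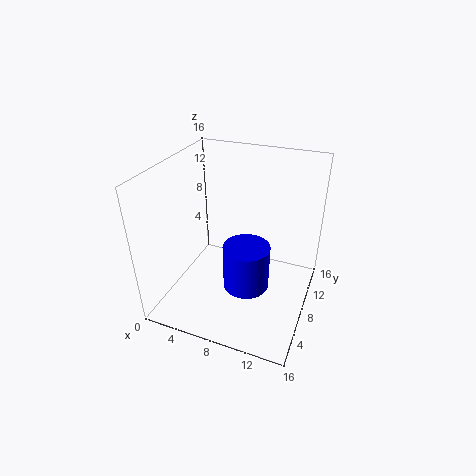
x = 8.75
y = 8.75
z = 1
r = 2.75
c = 'blue'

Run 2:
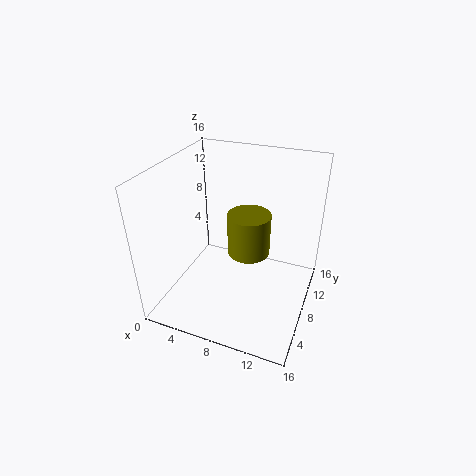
x = 7.5
y = 13
z = 2.75
r = 2.75
c = 'olive'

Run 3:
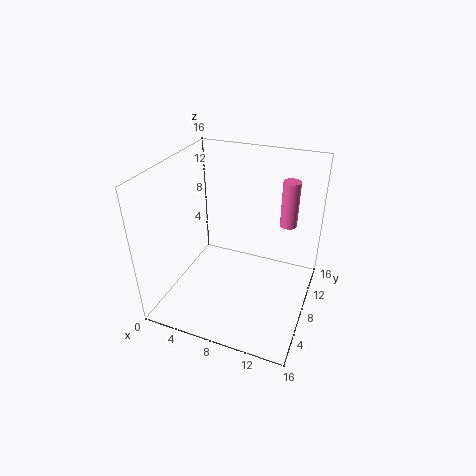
x = 12.5
y = 12.75
z = 8
r = 1
c = 'hotpink'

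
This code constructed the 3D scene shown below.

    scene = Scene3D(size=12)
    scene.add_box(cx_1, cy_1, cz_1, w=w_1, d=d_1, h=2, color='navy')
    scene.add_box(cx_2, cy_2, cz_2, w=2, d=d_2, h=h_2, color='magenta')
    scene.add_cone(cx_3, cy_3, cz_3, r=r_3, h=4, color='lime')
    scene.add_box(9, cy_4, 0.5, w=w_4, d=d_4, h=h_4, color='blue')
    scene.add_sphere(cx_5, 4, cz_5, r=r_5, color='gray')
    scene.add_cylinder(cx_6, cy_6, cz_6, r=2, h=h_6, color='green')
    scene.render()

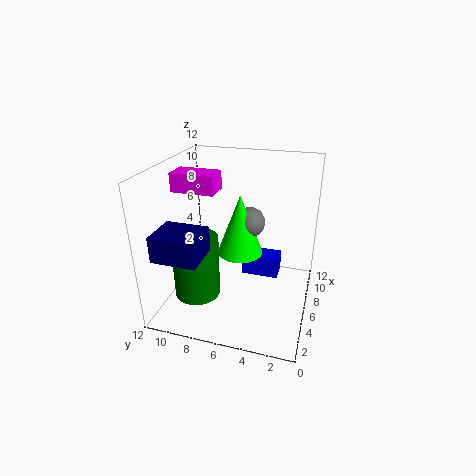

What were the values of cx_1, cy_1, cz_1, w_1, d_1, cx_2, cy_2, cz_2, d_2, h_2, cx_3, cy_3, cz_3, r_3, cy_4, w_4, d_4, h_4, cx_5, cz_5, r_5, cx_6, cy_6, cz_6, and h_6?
cx_1 = 0.5, cy_1 = 7.5, cz_1 = 6, w_1 = 3, d_1 = 3.5, cx_2 = 4.5, cy_2 = 7.5, cz_2 = 10, d_2 = 3.5, h_2 = 1.5, cx_3 = 1.5, cy_3 = 4.5, cz_3 = 7.5, r_3 = 1.5, cy_4 = 3, w_4 = 2, d_4 = 3.5, h_4 = 2, cx_5 = 2, cz_5 = 9.5, r_5 = 1, cx_6 = 5, cy_6 = 9.5, cz_6 = 0.5, h_6 = 5.5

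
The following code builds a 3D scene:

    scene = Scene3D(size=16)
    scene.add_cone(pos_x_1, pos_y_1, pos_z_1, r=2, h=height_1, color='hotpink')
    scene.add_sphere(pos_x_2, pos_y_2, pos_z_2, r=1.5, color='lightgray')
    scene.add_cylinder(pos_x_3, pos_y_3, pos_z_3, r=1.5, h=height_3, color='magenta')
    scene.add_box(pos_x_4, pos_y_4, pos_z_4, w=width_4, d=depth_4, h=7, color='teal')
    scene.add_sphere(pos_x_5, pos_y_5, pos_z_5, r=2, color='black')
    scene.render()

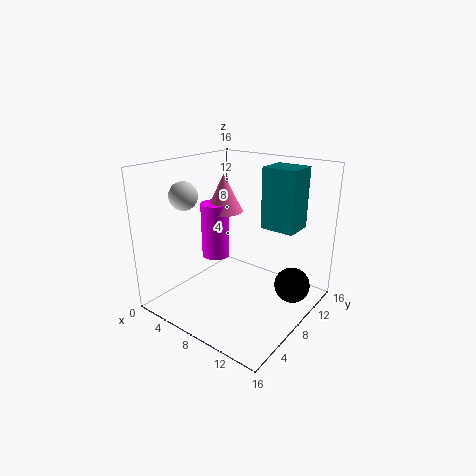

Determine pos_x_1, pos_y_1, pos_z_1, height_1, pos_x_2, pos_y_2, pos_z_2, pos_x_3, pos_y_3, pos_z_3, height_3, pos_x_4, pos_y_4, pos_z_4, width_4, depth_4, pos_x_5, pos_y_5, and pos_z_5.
pos_x_1 = 6.5; pos_y_1 = 7.5; pos_z_1 = 11; height_1 = 4; pos_x_2 = 4; pos_y_2 = 4; pos_z_2 = 13; pos_x_3 = 6; pos_y_3 = 6.5; pos_z_3 = 6; height_3 = 6; pos_x_4 = 9; pos_y_4 = 11; pos_z_4 = 8.5; width_4 = 4; depth_4 = 3.5; pos_x_5 = 13.5; pos_y_5 = 11; pos_z_5 = 2.5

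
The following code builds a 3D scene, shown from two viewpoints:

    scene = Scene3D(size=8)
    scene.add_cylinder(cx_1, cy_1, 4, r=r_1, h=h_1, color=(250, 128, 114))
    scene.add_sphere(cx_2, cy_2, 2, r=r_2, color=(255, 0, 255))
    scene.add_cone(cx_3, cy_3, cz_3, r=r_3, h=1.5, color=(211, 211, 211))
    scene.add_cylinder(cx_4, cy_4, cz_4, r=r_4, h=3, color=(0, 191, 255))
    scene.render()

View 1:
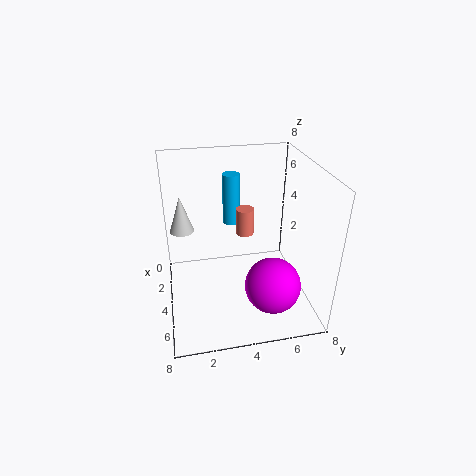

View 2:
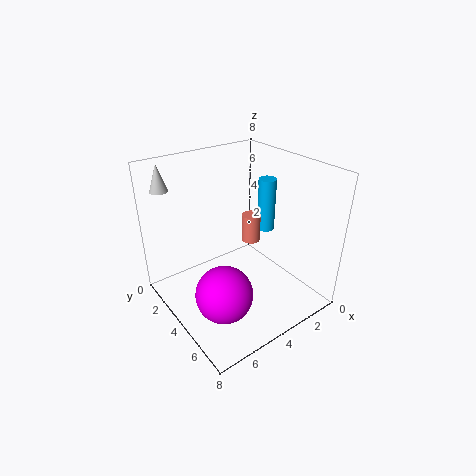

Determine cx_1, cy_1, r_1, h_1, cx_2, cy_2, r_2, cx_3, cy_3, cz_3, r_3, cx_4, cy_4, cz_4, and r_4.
cx_1 = 3.5; cy_1 = 4.5; r_1 = 0.5; h_1 = 1.5; cx_2 = 6; cy_2 = 5.5; r_2 = 1.5; cx_3 = 7; cy_3 = 1; cz_3 = 6.5; r_3 = 0.5; cx_4 = 2; cy_4 = 4; cz_4 = 4; r_4 = 0.5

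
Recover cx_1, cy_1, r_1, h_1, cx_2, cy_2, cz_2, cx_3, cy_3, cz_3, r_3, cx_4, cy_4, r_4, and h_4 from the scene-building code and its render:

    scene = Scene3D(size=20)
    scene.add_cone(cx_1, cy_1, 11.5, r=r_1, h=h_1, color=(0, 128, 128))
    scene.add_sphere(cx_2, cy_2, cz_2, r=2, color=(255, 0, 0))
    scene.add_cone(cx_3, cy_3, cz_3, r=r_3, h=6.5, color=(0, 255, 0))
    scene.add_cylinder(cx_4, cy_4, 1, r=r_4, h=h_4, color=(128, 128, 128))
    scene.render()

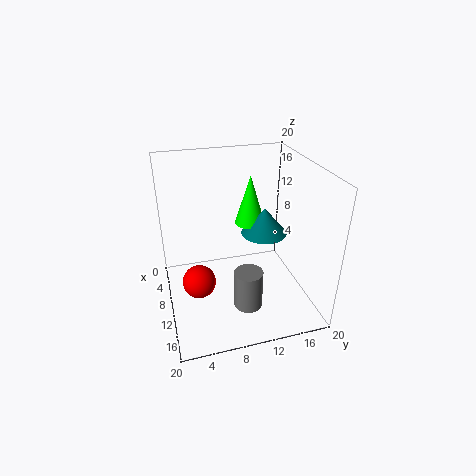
cx_1 = 12
cy_1 = 13
r_1 = 3
h_1 = 3.5
cx_2 = 15.5
cy_2 = 3.5
cz_2 = 8
cx_3 = 10.5
cy_3 = 11.5
cz_3 = 12.5
r_3 = 2
cx_4 = 13.5
cy_4 = 10.5
r_4 = 2
h_4 = 5.5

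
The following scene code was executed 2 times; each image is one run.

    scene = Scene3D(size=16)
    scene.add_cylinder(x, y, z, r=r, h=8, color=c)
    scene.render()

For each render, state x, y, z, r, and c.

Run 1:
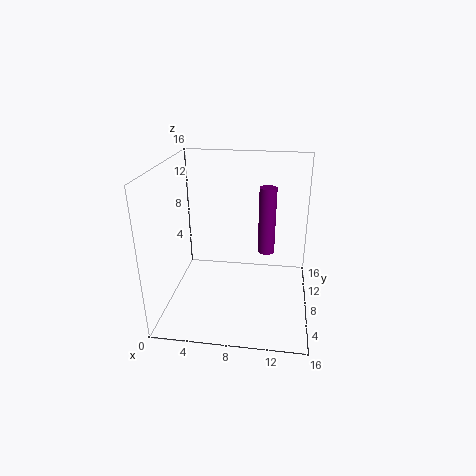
x = 11, y = 11, z = 5, r = 1, c = 'purple'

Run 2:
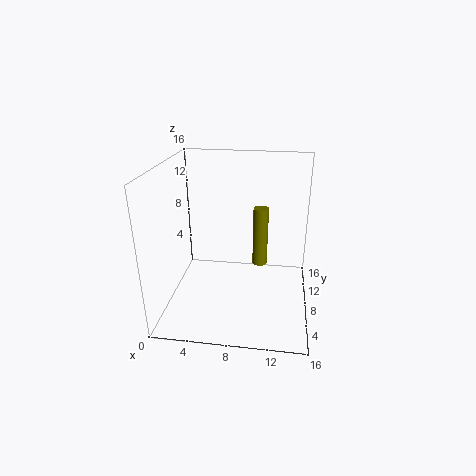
x = 10, y = 15, z = 1, r = 1, c = 'olive'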